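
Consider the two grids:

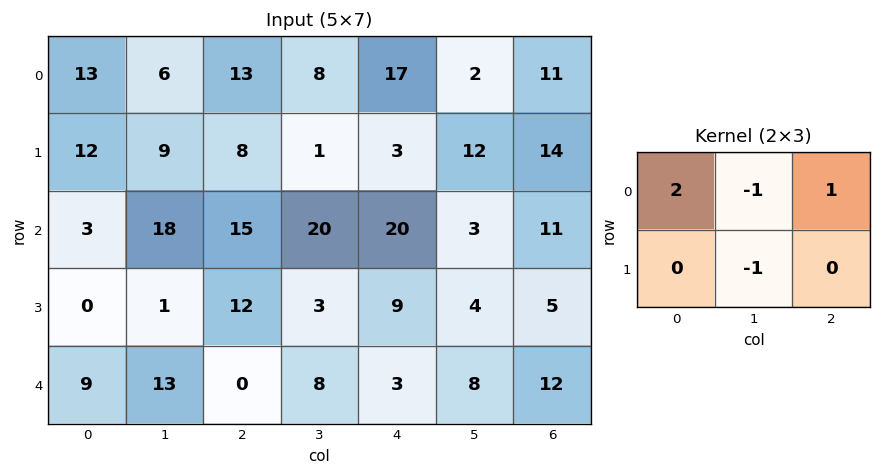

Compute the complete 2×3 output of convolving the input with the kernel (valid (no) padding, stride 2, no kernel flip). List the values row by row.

24 34 31
2 27 44

Output[0,0]: The receptive field on the input at this output position is [13 6 13 / 12 9 8]. Elementwise product with the kernel and sum: 13·2 + 6·-1 + 13·1 + 9·-1.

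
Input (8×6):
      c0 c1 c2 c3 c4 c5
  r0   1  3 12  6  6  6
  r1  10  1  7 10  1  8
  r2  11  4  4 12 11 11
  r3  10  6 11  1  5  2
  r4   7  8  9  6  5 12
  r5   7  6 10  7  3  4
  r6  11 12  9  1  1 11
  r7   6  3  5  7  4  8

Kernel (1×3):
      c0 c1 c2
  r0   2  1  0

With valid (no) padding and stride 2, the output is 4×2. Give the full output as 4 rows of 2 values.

Output[0,0]: The receptive field on the input at this output position is [1 3 12]. Elementwise product with the kernel and sum: 1·2 + 3·1.

5 30
26 20
22 24
34 19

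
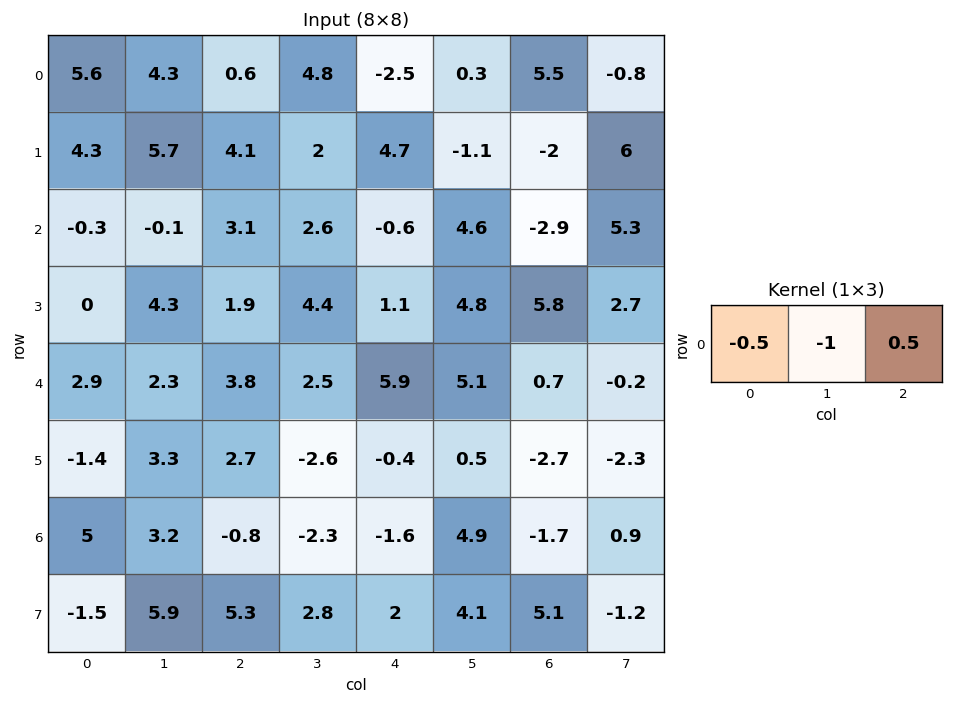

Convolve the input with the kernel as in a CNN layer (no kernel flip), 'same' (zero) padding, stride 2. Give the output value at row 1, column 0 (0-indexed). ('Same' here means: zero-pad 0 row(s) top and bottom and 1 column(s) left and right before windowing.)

The receptive field on the zero-padded input at this output position is [0 -0.3 -0.1]. Elementwise product with the kernel and sum: 0·-0.5 + -0.3·-1 + -0.1·0.5.

0.25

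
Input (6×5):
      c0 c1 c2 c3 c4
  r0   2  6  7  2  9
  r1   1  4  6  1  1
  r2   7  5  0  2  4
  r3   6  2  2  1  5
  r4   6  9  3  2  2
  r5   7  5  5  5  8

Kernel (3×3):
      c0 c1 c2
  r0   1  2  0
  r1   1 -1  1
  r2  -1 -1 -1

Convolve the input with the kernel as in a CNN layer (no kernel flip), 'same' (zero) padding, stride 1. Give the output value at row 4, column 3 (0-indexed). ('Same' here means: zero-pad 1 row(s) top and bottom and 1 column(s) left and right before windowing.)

The receptive field on the zero-padded input at this output position is [2 1 5 / 3 2 2 / 5 5 8]. Elementwise product with the kernel and sum: 2·1 + 1·2 + 3·1 + 2·-1 + 2·1 + 5·-1 + 5·-1 + 8·-1.

-11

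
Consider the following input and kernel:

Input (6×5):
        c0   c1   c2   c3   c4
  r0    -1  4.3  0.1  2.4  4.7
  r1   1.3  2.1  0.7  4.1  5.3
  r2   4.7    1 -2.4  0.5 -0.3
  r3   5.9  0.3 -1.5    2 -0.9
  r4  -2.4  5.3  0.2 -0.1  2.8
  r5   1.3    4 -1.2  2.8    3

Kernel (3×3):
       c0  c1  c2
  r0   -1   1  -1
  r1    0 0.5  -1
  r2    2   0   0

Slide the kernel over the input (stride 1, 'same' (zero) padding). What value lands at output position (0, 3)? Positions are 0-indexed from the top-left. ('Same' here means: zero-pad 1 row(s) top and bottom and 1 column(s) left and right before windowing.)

-2.1

The receptive field on the zero-padded input at this output position is [0 0 0 / 0.1 2.4 4.7 / 0.7 4.1 5.3]. Elementwise product with the kernel and sum: 0·-1 + 0·1 + 0·-1 + 2.4·0.5 + 4.7·-1 + 0.7·2.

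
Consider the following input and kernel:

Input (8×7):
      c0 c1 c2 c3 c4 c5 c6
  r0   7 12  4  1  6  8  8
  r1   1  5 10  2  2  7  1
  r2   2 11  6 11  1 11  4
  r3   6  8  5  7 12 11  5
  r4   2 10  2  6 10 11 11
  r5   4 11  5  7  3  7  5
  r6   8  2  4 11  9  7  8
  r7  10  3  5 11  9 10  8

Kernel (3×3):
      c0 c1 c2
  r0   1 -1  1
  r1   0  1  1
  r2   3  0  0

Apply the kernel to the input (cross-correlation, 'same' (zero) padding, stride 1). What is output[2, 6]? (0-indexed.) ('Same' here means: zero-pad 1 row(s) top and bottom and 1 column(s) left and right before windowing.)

The receptive field on the zero-padded input at this output position is [7 1 0 / 11 4 0 / 11 5 0]. Elementwise product with the kernel and sum: 7·1 + 1·-1 + 0·1 + 4·1 + 0·1 + 11·3.

43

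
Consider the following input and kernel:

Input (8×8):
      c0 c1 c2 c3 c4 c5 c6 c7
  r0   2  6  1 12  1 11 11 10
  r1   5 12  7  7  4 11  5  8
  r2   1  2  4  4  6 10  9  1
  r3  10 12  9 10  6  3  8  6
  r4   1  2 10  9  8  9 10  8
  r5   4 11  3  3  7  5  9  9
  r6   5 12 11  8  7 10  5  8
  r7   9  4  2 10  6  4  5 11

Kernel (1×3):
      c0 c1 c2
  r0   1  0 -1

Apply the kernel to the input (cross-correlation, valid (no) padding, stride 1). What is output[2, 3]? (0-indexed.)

The receptive field on the input at this output position is [4 6 10]. Elementwise product with the kernel and sum: 4·1 + 10·-1.

-6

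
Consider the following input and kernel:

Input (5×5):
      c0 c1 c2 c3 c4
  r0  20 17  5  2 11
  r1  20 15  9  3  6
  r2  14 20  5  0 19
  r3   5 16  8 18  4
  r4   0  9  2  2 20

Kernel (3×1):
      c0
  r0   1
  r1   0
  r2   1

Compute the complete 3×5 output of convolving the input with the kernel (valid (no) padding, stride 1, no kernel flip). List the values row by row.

34 37 10 2 30
25 31 17 21 10
14 29 7 2 39

Output[0,0]: The receptive field on the input at this output position is [20 / 20 / 14]. Elementwise product with the kernel and sum: 20·1 + 14·1.
Output[0,1]: The receptive field on the input at this output position is [17 / 15 / 20]. Elementwise product with the kernel and sum: 17·1 + 20·1.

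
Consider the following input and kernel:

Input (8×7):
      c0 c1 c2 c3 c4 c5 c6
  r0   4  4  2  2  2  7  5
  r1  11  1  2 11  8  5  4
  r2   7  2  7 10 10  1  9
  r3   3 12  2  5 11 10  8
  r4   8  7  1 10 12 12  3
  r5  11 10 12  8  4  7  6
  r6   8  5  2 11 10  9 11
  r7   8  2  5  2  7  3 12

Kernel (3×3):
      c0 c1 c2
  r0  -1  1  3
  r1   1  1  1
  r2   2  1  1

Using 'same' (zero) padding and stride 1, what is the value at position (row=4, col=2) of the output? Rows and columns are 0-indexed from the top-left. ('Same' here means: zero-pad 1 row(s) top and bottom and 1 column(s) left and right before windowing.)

63

The receptive field on the zero-padded input at this output position is [12 2 5 / 7 1 10 / 10 12 8]. Elementwise product with the kernel and sum: 12·-1 + 2·1 + 5·3 + 7·1 + 1·1 + 10·1 + 10·2 + 12·1 + 8·1.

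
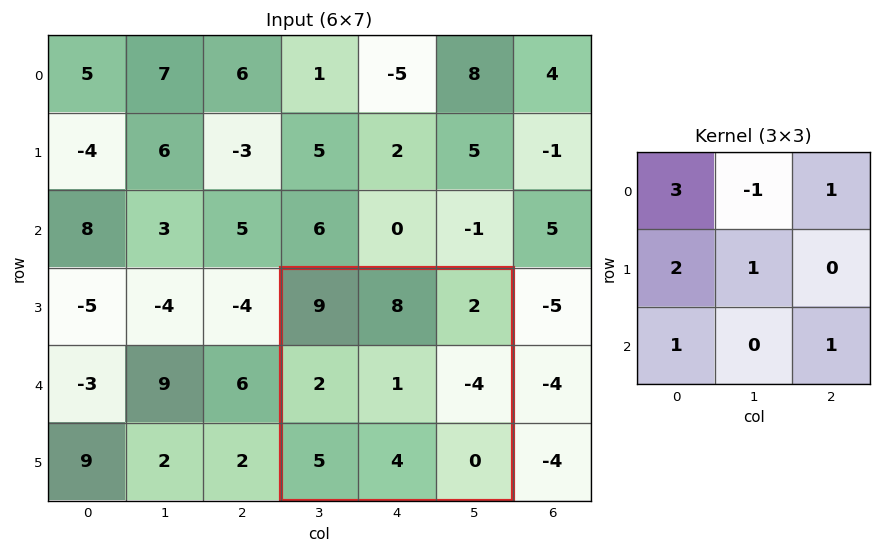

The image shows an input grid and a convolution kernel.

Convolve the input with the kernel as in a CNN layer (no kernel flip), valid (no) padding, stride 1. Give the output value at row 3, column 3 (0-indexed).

31

The receptive field on the input at this output position is [9 8 2 / 2 1 -4 / 5 4 0]. Elementwise product with the kernel and sum: 9·3 + 8·-1 + 2·1 + 2·2 + 1·1 + 5·1 + 0·1.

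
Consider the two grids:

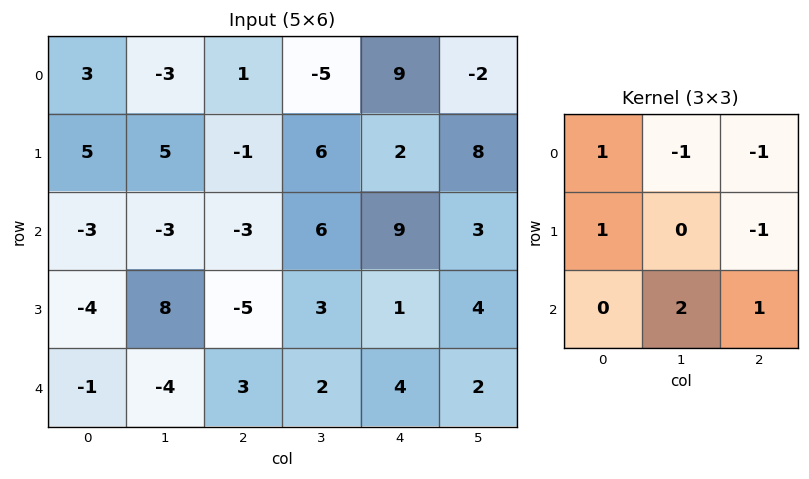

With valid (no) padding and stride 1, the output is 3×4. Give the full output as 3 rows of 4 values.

2 0 15 7
12 -16 -14 5
-1 7 -16 3

Output[0,0]: The receptive field on the input at this output position is [3 -3 1 / 5 5 -1 / -3 -3 -3]. Elementwise product with the kernel and sum: 3·1 + -3·-1 + 1·-1 + 5·1 + -1·-1 + -3·2 + -3·1.
Output[0,1]: The receptive field on the input at this output position is [-3 1 -5 / 5 -1 6 / -3 -3 6]. Elementwise product with the kernel and sum: -3·1 + 1·-1 + -5·-1 + 5·1 + 6·-1 + -3·2 + 6·1.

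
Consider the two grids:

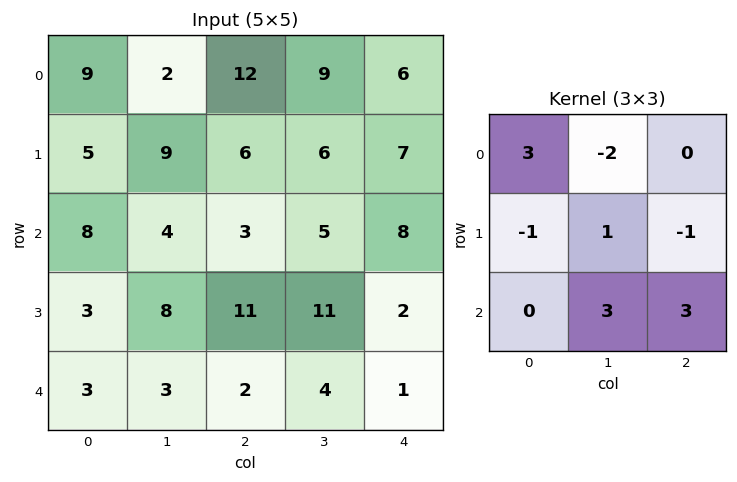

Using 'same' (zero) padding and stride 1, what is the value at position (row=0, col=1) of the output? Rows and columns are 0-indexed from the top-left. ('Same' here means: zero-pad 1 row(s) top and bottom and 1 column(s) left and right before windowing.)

The receptive field on the zero-padded input at this output position is [0 0 0 / 9 2 12 / 5 9 6]. Elementwise product with the kernel and sum: 0·3 + 0·-2 + 9·-1 + 2·1 + 12·-1 + 9·3 + 6·3.

26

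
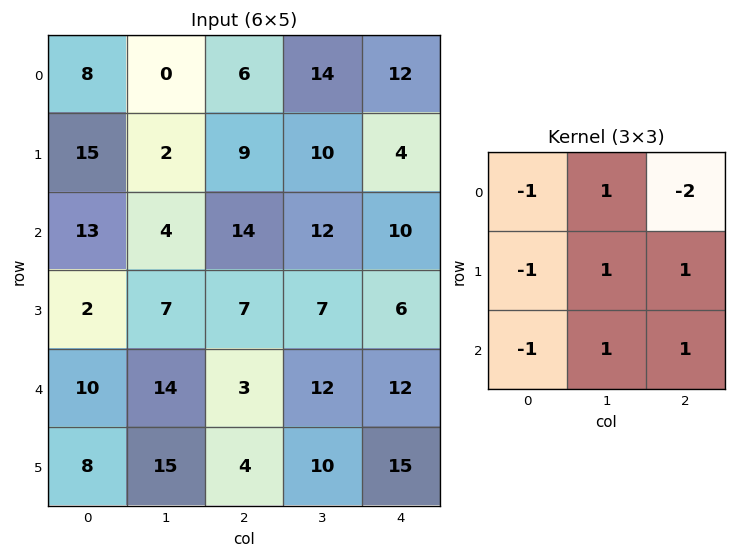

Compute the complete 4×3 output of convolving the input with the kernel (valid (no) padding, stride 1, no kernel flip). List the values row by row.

Output[0,0]: The receptive field on the input at this output position is [8 0 6 / 15 2 9 / 13 4 14]. Elementwise product with the kernel and sum: 8·-1 + 0·1 + 6·-2 + 15·-1 + 2·1 + 9·1 + 13·-1 + 4·1 + 14·1.
Output[0,1]: The receptive field on the input at this output position is [0 6 14 / 2 9 10 / 4 14 12]. Elementwise product with the kernel and sum: 0·-1 + 6·1 + 14·-2 + 2·-1 + 9·1 + 10·1 + 4·-1 + 14·1 + 12·1.

-19 17 -3
-14 16 7
-18 -6 5
9 -14 30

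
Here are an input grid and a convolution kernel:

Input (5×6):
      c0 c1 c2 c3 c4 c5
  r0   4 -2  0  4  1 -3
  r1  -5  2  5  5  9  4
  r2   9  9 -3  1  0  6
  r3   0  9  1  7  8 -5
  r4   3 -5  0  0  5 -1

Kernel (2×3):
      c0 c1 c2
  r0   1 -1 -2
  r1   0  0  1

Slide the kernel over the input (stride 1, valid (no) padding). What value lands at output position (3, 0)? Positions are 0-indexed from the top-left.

-11

The receptive field on the input at this output position is [0 9 1 / 3 -5 0]. Elementwise product with the kernel and sum: 0·1 + 9·-1 + 1·-2 + 0·1.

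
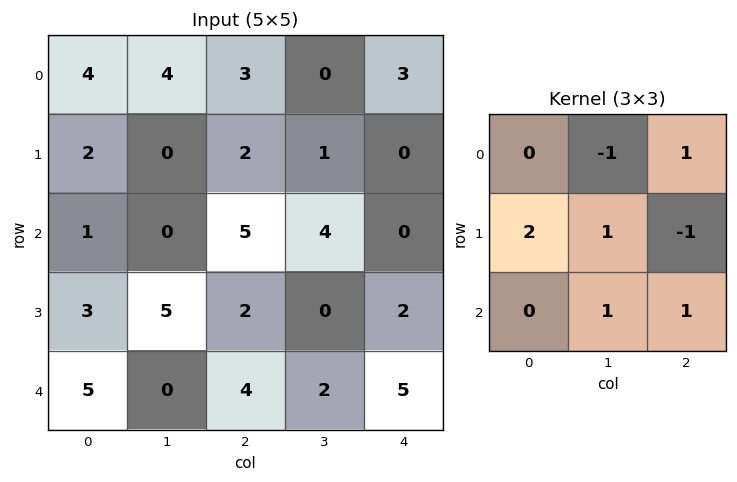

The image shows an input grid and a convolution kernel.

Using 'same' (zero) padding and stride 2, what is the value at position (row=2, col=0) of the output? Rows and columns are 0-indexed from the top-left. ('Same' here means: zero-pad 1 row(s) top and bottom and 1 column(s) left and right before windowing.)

The receptive field on the zero-padded input at this output position is [0 3 5 / 0 5 0 / 0 0 0]. Elementwise product with the kernel and sum: 3·-1 + 5·1 + 0·2 + 5·1 + 0·-1 + 0·1 + 0·1.

7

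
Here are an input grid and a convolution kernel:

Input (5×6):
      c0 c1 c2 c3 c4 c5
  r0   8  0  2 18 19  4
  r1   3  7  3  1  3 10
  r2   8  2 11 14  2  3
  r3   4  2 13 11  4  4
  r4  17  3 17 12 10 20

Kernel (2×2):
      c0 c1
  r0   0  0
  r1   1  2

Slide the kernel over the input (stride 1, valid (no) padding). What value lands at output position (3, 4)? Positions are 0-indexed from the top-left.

50

The receptive field on the input at this output position is [4 4 / 10 20]. Elementwise product with the kernel and sum: 10·1 + 20·2.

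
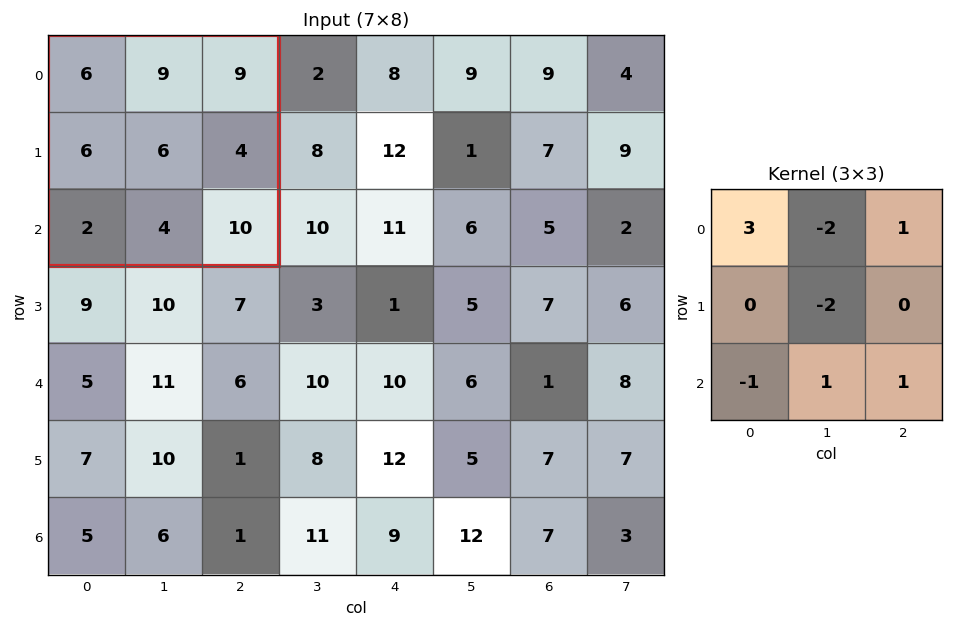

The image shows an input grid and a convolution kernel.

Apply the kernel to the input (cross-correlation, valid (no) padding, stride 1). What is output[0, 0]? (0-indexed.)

The receptive field on the input at this output position is [6 9 9 / 6 6 4 / 2 4 10]. Elementwise product with the kernel and sum: 6·3 + 9·-2 + 9·1 + 6·-2 + 2·-1 + 4·1 + 10·1.

9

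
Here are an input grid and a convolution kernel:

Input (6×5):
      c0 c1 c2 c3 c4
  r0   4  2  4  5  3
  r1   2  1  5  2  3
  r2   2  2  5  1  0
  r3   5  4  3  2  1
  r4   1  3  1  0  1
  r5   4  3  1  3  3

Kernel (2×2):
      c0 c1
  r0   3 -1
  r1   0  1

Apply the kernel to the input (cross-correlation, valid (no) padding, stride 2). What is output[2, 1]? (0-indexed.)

6

The receptive field on the input at this output position is [1 0 / 1 3]. Elementwise product with the kernel and sum: 1·3 + 0·-1 + 3·1.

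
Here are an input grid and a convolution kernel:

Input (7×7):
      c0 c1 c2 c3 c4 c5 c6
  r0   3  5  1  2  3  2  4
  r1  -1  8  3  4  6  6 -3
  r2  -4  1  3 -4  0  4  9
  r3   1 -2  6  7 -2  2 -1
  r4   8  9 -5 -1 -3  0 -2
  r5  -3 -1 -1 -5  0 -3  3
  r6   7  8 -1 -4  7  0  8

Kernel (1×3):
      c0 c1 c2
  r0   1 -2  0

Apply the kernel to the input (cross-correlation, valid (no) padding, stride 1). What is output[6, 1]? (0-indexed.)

The receptive field on the input at this output position is [8 -1 -4]. Elementwise product with the kernel and sum: 8·1 + -1·-2.

10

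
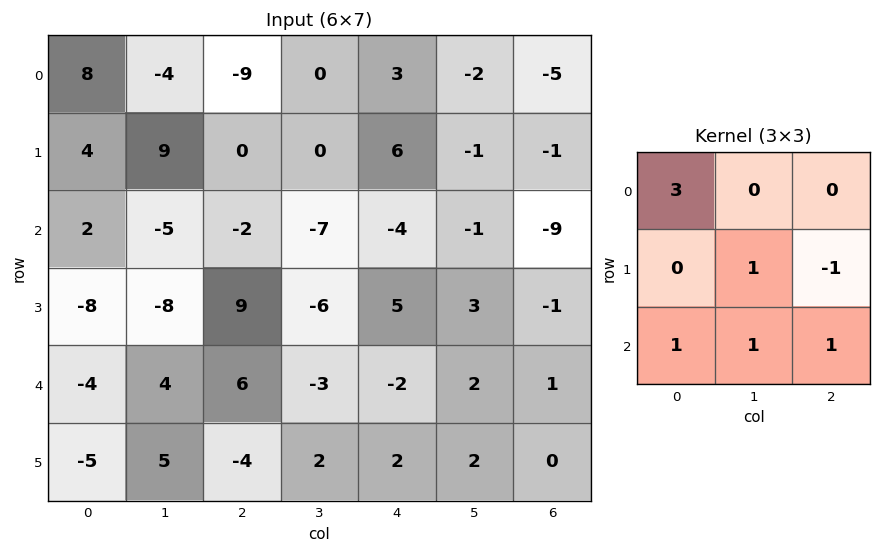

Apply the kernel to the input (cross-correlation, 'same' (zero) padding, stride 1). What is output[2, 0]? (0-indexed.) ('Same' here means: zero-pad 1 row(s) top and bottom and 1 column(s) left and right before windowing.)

The receptive field on the zero-padded input at this output position is [0 4 9 / 0 2 -5 / 0 -8 -8]. Elementwise product with the kernel and sum: 0·3 + 2·1 + -5·-1 + 0·1 + -8·1 + -8·1.

-9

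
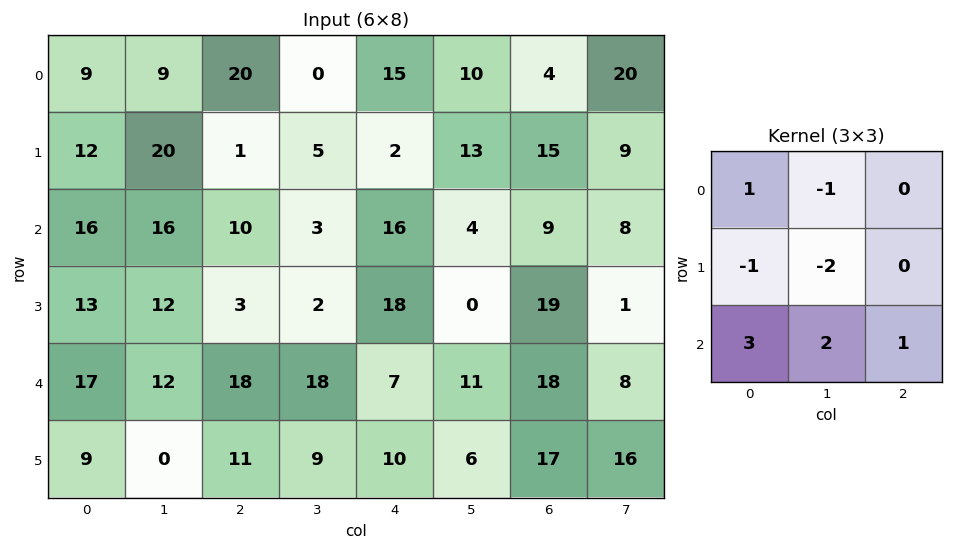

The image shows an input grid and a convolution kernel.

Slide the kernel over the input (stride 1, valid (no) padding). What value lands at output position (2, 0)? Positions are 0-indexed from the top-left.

The receptive field on the input at this output position is [16 16 10 / 13 12 3 / 17 12 18]. Elementwise product with the kernel and sum: 16·1 + 16·-1 + 13·-1 + 12·-2 + 17·3 + 12·2 + 18·1.

56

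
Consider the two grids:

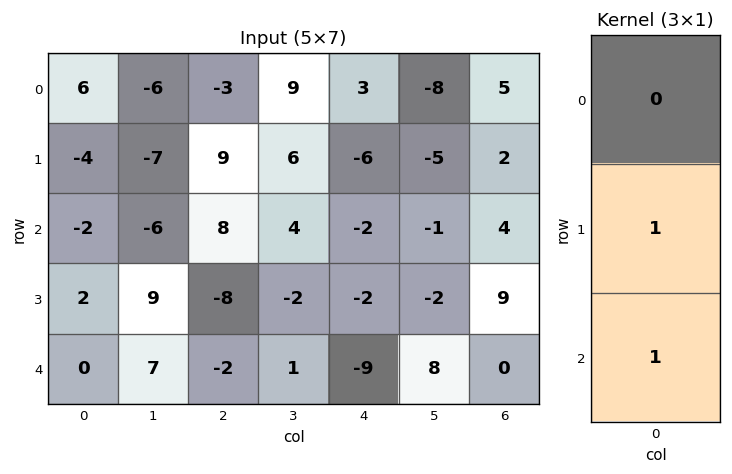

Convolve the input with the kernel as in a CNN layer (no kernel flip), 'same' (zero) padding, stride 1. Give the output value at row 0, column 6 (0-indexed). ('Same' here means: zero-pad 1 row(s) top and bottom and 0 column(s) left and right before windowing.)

The receptive field on the zero-padded input at this output position is [0 / 5 / 2]. Elementwise product with the kernel and sum: 5·1 + 2·1.

7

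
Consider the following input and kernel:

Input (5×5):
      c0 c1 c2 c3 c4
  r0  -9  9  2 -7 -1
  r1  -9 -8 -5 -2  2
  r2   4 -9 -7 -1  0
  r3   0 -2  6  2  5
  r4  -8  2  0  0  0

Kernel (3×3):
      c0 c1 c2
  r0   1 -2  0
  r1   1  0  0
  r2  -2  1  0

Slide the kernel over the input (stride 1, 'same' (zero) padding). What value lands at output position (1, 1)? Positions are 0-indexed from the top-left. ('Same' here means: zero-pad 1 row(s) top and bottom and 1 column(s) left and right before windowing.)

-53

The receptive field on the zero-padded input at this output position is [-9 9 2 / -9 -8 -5 / 4 -9 -7]. Elementwise product with the kernel and sum: -9·1 + 9·-2 + -9·1 + 4·-2 + -9·1.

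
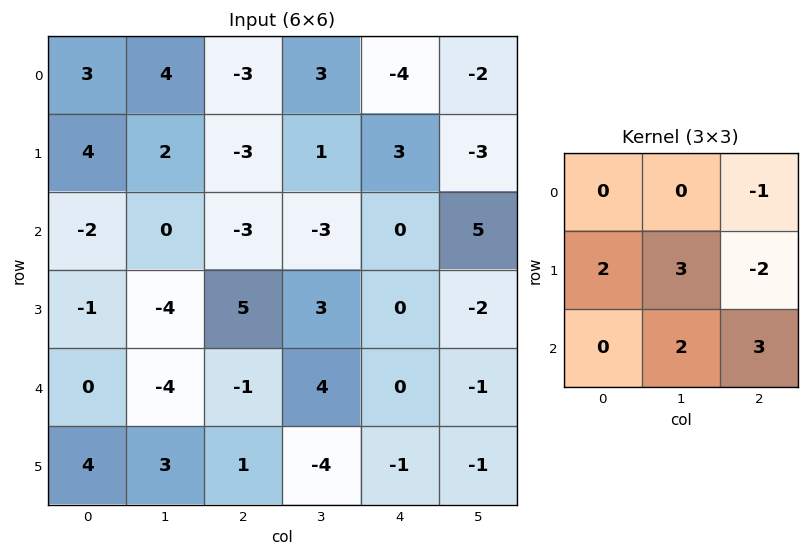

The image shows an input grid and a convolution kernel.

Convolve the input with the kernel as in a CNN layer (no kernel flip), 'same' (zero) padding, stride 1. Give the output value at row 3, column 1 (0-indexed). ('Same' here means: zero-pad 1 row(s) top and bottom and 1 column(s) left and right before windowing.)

-32

The receptive field on the zero-padded input at this output position is [-2 0 -3 / -1 -4 5 / 0 -4 -1]. Elementwise product with the kernel and sum: -3·-1 + -1·2 + -4·3 + 5·-2 + -4·2 + -1·3.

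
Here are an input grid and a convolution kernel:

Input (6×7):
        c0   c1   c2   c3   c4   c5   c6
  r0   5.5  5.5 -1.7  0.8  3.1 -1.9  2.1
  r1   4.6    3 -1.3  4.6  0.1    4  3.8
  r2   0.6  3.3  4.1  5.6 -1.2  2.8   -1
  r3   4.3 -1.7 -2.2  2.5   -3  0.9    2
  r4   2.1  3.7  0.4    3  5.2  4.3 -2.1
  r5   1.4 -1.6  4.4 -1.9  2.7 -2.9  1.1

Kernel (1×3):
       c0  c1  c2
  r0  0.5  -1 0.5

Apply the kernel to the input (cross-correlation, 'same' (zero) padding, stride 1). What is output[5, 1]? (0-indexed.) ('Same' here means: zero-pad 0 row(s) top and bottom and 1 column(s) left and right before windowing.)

The receptive field on the zero-padded input at this output position is [1.4 -1.6 4.4]. Elementwise product with the kernel and sum: 1.4·0.5 + -1.6·-1 + 4.4·0.5.

4.5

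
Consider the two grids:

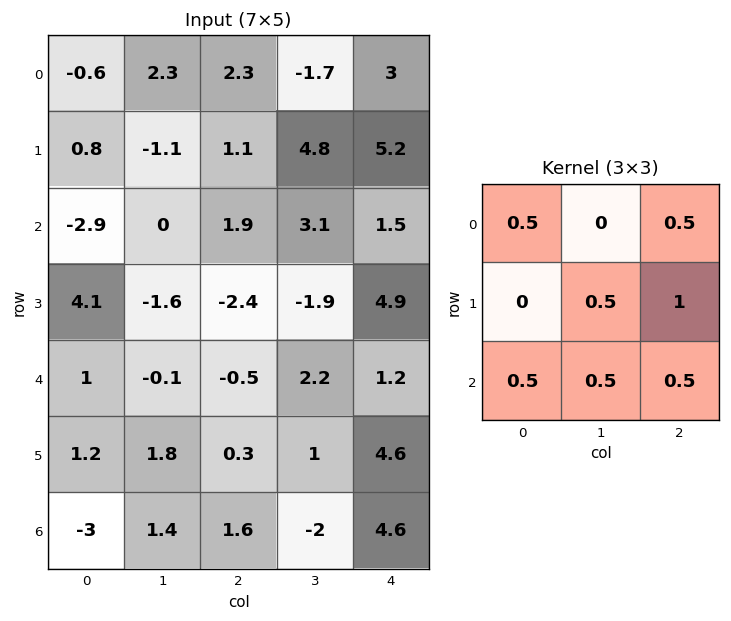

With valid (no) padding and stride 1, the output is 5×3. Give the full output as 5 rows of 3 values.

Output[0,0]: The receptive field on the input at this output position is [-0.6 2.3 2.3 / 0.8 -1.1 1.1 / -2.9 0 1.9]. Elementwise product with the kernel and sum: -0.6·0.5 + 2.3·0.5 + -1.1·0.5 + 1.1·1 + -2.9·0.5 + 0·0.5 + 1.9·0.5.

0.9 8.15 13.5
2.9 2.95 6.5
-3.5 -0.75 7.1
1.95 1.75 6.5
1.45 2.7 7.55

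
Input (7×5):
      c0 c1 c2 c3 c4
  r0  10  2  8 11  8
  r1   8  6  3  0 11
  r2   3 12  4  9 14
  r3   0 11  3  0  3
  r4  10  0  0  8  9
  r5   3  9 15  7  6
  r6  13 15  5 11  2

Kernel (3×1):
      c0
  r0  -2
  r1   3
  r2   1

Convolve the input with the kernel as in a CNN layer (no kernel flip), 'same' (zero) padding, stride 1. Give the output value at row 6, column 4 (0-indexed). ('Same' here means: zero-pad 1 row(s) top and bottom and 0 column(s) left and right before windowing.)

The receptive field on the zero-padded input at this output position is [6 / 2 / 0]. Elementwise product with the kernel and sum: 6·-2 + 2·3 + 0·1.

-6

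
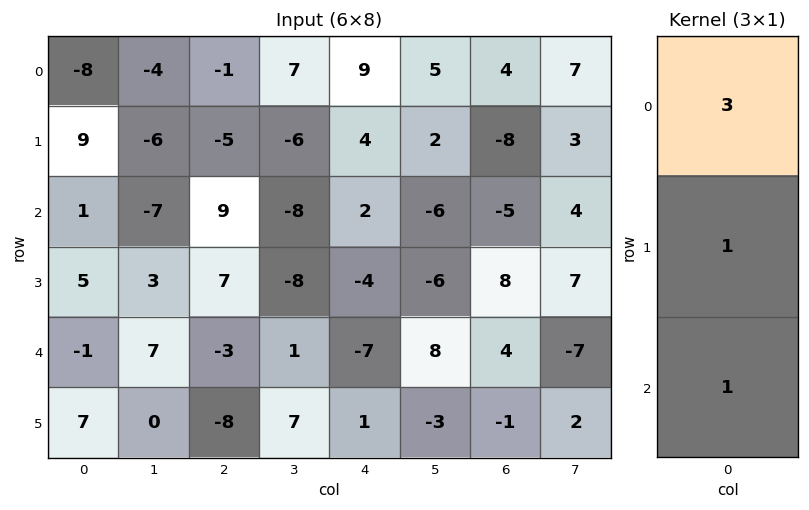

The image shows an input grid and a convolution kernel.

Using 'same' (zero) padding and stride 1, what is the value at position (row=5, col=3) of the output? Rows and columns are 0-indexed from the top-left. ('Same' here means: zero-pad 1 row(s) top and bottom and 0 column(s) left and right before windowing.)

The receptive field on the zero-padded input at this output position is [1 / 7 / 0]. Elementwise product with the kernel and sum: 1·3 + 7·1 + 0·1.

10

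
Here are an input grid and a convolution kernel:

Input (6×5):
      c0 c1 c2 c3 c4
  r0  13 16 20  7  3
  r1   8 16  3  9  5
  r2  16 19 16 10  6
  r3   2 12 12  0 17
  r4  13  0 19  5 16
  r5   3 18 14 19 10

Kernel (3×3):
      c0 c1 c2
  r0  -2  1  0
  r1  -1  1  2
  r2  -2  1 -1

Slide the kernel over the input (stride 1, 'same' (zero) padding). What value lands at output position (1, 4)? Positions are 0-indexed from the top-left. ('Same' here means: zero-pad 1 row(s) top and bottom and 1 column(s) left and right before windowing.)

The receptive field on the zero-padded input at this output position is [7 3 0 / 9 5 0 / 10 6 0]. Elementwise product with the kernel and sum: 7·-2 + 3·1 + 9·-1 + 5·1 + 0·2 + 10·-2 + 6·1 + 0·-1.

-29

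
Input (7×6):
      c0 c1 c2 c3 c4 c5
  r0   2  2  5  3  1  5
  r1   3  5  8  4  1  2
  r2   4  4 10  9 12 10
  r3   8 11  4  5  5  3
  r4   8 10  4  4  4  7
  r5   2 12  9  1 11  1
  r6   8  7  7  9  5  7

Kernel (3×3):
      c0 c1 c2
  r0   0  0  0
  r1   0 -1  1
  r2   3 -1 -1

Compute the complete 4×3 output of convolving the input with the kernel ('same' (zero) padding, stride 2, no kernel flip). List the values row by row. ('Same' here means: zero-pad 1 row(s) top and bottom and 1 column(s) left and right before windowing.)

-8 1 13
-19 23 5
-12 26 -6
-1 2 2

Output[0,0]: The receptive field on the zero-padded input at this output position is [0 0 0 / 0 2 2 / 0 3 5]. Elementwise product with the kernel and sum: 2·-1 + 2·1 + 0·3 + 3·-1 + 5·-1.
Output[0,1]: The receptive field on the zero-padded input at this output position is [0 0 0 / 2 5 3 / 5 8 4]. Elementwise product with the kernel and sum: 5·-1 + 3·1 + 5·3 + 8·-1 + 4·-1.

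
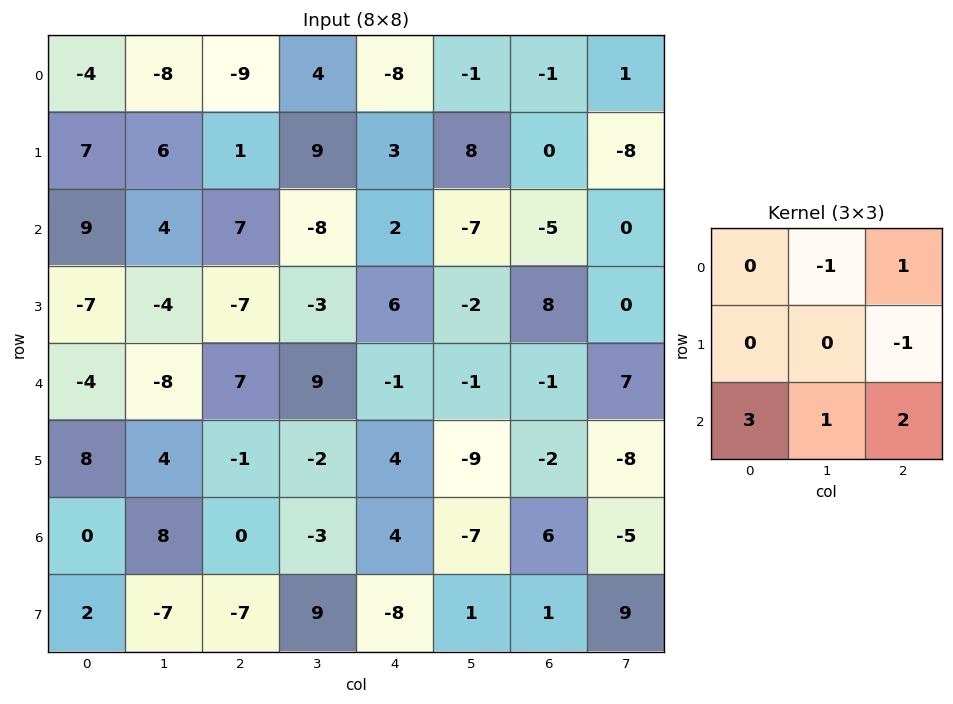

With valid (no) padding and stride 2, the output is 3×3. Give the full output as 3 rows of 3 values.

43 2 -11
4 32 -12
24 -9 19

Output[0,0]: The receptive field on the input at this output position is [-4 -8 -9 / 7 6 1 / 9 4 7]. Elementwise product with the kernel and sum: -8·-1 + -9·1 + 1·-1 + 9·3 + 4·1 + 7·2.
Output[0,1]: The receptive field on the input at this output position is [-9 4 -8 / 1 9 3 / 7 -8 2]. Elementwise product with the kernel and sum: 4·-1 + -8·1 + 3·-1 + 7·3 + -8·1 + 2·2.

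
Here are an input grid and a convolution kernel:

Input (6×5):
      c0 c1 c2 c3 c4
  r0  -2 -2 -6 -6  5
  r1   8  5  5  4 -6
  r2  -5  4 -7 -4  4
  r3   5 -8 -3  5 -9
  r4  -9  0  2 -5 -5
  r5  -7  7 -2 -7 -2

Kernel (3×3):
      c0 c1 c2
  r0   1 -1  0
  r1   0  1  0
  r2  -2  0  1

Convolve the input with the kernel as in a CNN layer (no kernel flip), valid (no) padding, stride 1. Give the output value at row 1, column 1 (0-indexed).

14

The receptive field on the input at this output position is [5 5 4 / 4 -7 -4 / -8 -3 5]. Elementwise product with the kernel and sum: 5·1 + 5·-1 + -7·1 + -8·-2 + 5·1.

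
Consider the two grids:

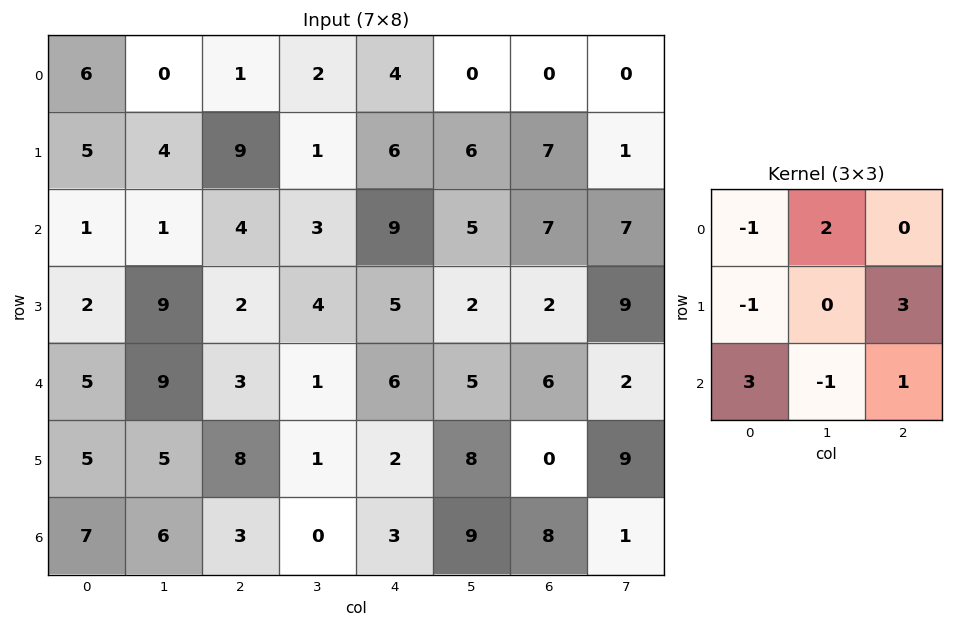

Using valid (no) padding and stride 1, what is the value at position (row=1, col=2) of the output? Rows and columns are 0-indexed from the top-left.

The receptive field on the input at this output position is [9 1 6 / 4 3 9 / 2 4 5]. Elementwise product with the kernel and sum: 9·-1 + 1·2 + 4·-1 + 9·3 + 2·3 + 4·-1 + 5·1.

23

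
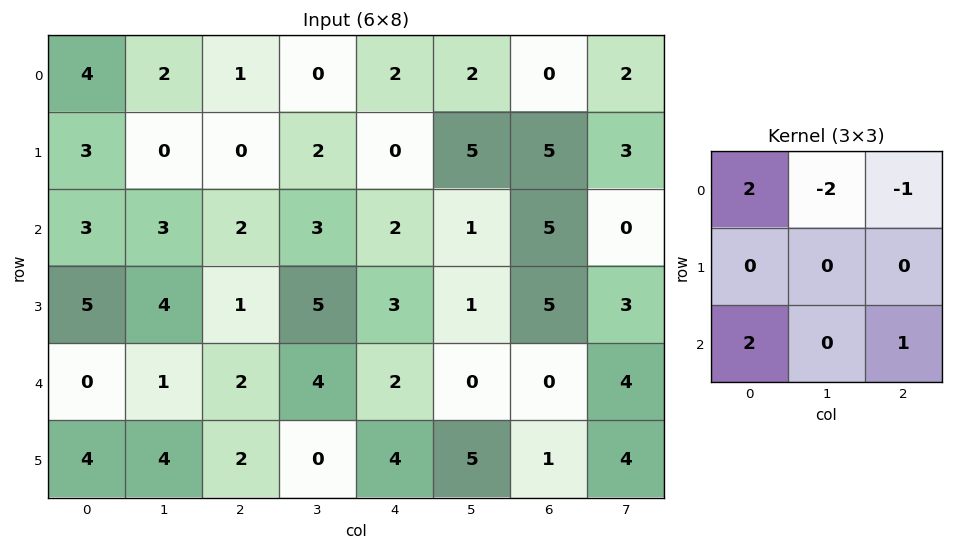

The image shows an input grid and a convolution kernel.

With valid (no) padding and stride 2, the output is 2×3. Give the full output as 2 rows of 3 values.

11 6 9
0 2 1

Output[0,0]: The receptive field on the input at this output position is [4 2 1 / 3 0 0 / 3 3 2]. Elementwise product with the kernel and sum: 4·2 + 2·-2 + 1·-1 + 3·2 + 2·1.
Output[0,1]: The receptive field on the input at this output position is [1 0 2 / 0 2 0 / 2 3 2]. Elementwise product with the kernel and sum: 1·2 + 0·-2 + 2·-1 + 2·2 + 2·1.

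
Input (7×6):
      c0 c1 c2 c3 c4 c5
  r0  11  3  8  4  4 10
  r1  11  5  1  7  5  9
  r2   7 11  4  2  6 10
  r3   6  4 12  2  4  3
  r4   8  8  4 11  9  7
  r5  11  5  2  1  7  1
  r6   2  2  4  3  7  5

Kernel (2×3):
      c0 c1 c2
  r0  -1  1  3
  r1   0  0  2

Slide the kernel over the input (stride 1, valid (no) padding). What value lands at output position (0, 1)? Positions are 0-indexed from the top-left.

The receptive field on the input at this output position is [3 8 4 / 5 1 7]. Elementwise product with the kernel and sum: 3·-1 + 8·1 + 4·3 + 7·2.

31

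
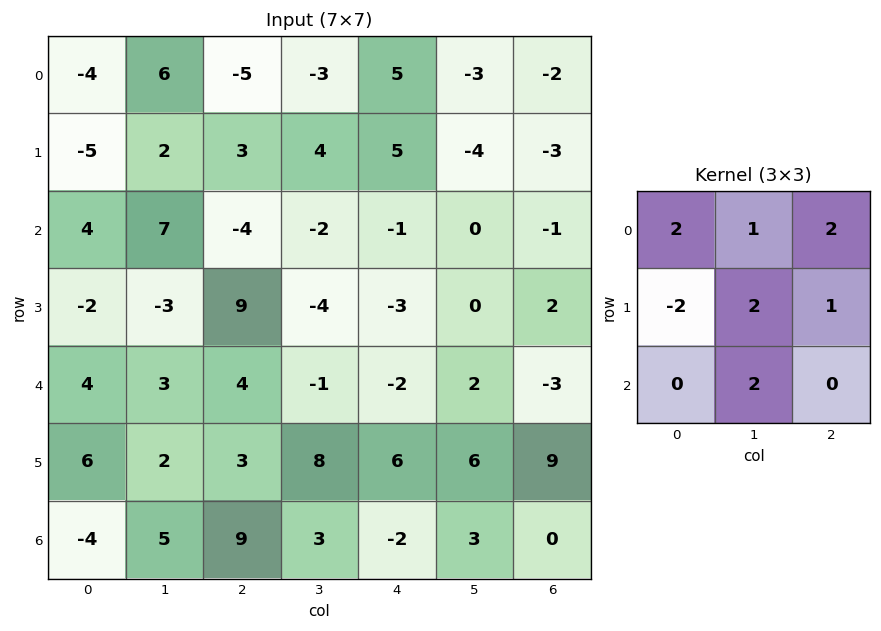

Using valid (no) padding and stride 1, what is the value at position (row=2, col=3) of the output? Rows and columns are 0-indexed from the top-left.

The receptive field on the input at this output position is [-2 -1 0 / -4 -3 0 / -1 -2 2]. Elementwise product with the kernel and sum: -2·2 + -1·1 + 0·2 + -4·-2 + -3·2 + 0·1 + -2·2.

-7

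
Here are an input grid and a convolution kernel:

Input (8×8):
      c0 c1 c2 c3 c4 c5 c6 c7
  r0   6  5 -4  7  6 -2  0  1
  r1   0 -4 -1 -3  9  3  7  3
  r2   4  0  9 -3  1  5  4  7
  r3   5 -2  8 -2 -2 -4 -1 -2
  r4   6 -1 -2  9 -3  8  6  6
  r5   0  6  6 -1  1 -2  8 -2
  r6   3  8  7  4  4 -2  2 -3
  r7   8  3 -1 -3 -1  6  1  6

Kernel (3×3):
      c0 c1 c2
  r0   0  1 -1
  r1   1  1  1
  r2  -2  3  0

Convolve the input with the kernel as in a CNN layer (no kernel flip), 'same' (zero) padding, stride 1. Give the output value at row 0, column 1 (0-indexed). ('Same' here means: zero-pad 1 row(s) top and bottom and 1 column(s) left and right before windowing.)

The receptive field on the zero-padded input at this output position is [0 0 0 / 6 5 -4 / 0 -4 -1]. Elementwise product with the kernel and sum: 0·1 + 0·-1 + 6·1 + 5·1 + -4·1 + 0·-2 + -4·3.

-5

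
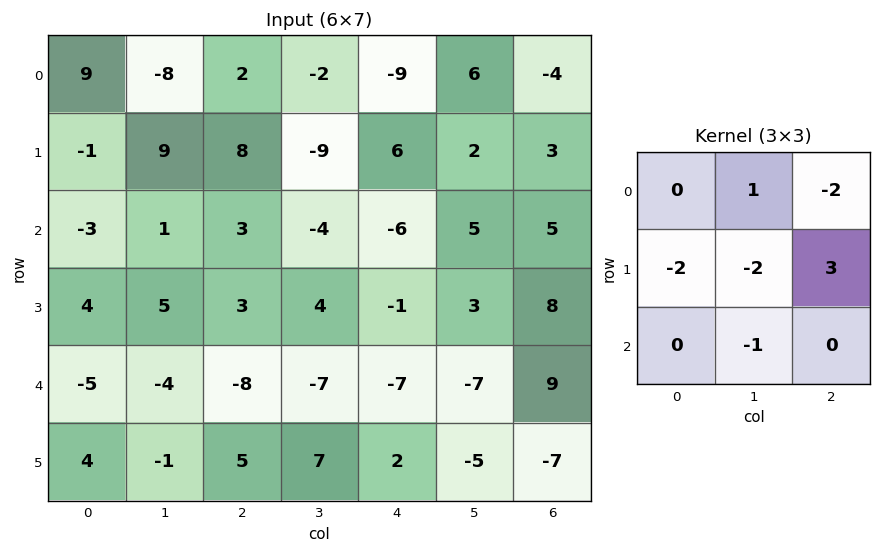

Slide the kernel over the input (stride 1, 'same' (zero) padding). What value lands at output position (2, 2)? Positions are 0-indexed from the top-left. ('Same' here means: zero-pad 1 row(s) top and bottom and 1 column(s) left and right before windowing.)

3

The receptive field on the zero-padded input at this output position is [9 8 -9 / 1 3 -4 / 5 3 4]. Elementwise product with the kernel and sum: 8·1 + -9·-2 + 1·-2 + 3·-2 + -4·3 + 3·-1.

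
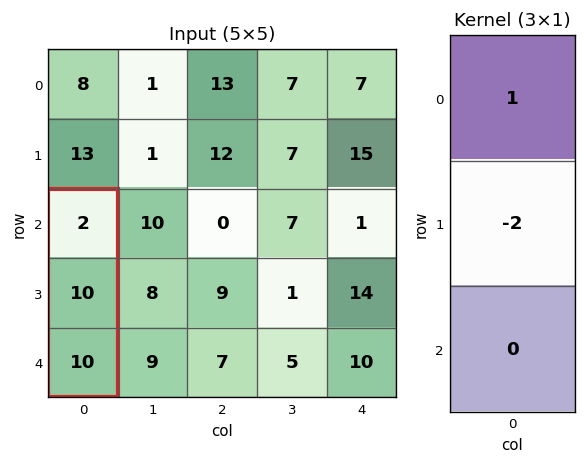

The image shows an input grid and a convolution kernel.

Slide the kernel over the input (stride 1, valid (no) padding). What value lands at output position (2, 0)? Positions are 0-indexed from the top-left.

-18

The receptive field on the input at this output position is [2 / 10 / 10]. Elementwise product with the kernel and sum: 2·1 + 10·-2.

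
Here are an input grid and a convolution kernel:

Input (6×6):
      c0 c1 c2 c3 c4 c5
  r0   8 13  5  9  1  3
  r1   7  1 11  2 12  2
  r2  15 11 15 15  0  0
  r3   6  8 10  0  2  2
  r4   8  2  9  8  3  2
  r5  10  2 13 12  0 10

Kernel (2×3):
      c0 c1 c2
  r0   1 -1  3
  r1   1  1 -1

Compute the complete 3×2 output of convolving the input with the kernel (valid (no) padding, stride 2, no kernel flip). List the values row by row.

7 0
53 8
32 35

Output[0,0]: The receptive field on the input at this output position is [8 13 5 / 7 1 11]. Elementwise product with the kernel and sum: 8·1 + 13·-1 + 5·3 + 7·1 + 1·1 + 11·-1.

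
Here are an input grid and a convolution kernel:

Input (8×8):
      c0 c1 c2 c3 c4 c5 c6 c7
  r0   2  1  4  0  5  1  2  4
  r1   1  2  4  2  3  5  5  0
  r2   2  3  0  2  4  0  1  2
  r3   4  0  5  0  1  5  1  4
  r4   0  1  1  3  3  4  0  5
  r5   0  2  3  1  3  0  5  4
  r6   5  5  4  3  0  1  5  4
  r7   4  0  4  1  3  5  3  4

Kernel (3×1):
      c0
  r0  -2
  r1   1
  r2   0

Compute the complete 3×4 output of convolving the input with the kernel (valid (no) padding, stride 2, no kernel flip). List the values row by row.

-3 -4 -7 1
0 5 -7 -1
0 1 -3 5

Output[0,0]: The receptive field on the input at this output position is [2 / 1 / 2]. Elementwise product with the kernel and sum: 2·-2 + 1·1.
Output[0,1]: The receptive field on the input at this output position is [4 / 4 / 0]. Elementwise product with the kernel and sum: 4·-2 + 4·1.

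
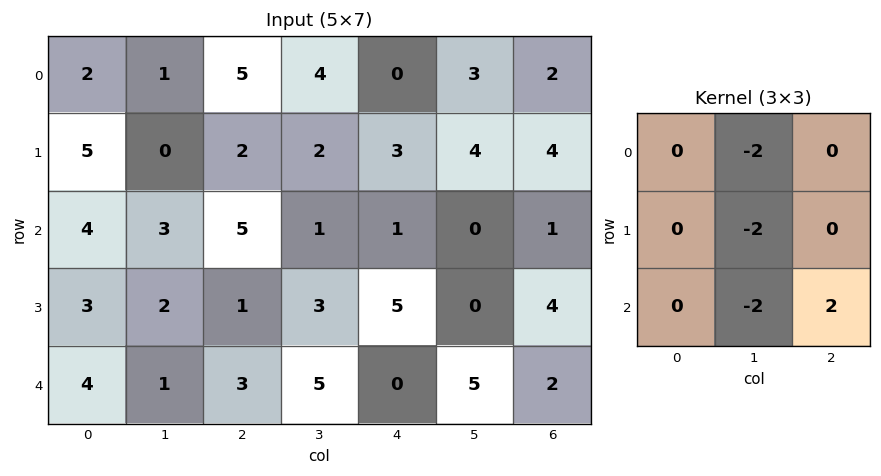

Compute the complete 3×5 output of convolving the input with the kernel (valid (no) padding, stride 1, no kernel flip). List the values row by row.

2 -22 -12 -8 -12
-8 -10 -2 -18 0
-6 -8 -18 -2 -6

Output[0,0]: The receptive field on the input at this output position is [2 1 5 / 5 0 2 / 4 3 5]. Elementwise product with the kernel and sum: 1·-2 + 0·-2 + 3·-2 + 5·2.
Output[0,1]: The receptive field on the input at this output position is [1 5 4 / 0 2 2 / 3 5 1]. Elementwise product with the kernel and sum: 5·-2 + 2·-2 + 5·-2 + 1·2.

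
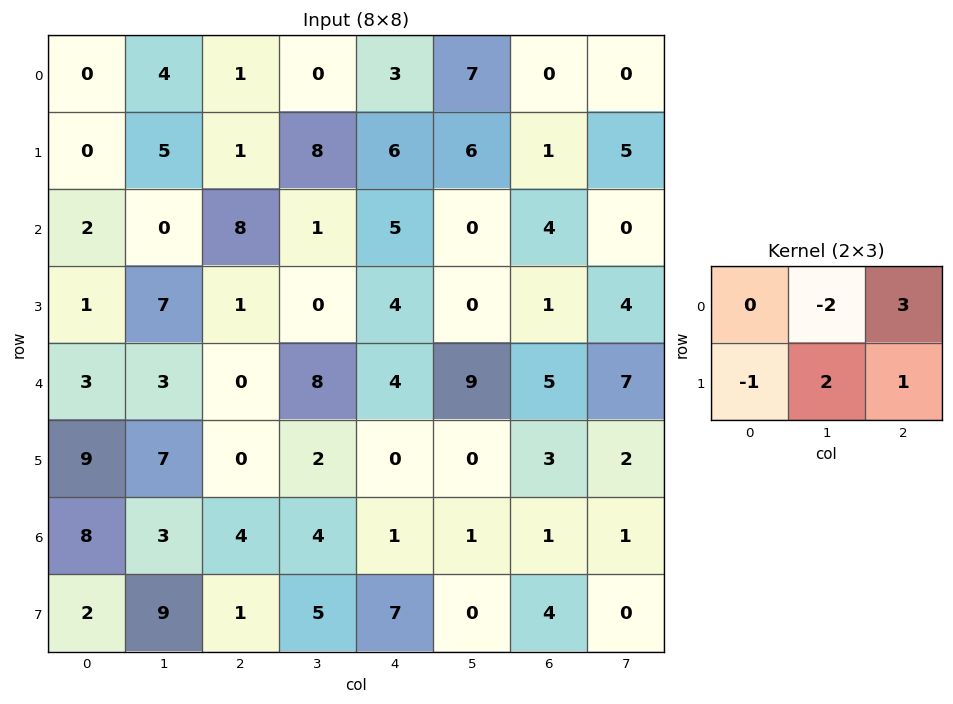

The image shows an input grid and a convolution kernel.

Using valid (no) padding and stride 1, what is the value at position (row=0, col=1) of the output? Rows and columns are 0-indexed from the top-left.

The receptive field on the input at this output position is [4 1 0 / 5 1 8]. Elementwise product with the kernel and sum: 1·-2 + 0·3 + 5·-1 + 1·2 + 8·1.

3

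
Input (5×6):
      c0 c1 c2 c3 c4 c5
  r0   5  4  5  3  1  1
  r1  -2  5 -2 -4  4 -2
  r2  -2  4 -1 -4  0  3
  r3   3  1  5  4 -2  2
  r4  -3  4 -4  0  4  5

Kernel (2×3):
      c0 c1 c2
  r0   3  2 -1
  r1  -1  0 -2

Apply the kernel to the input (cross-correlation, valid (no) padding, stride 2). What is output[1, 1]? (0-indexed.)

The receptive field on the input at this output position is [-1 -4 0 / 5 4 -2]. Elementwise product with the kernel and sum: -1·3 + -4·2 + 0·-1 + 5·-1 + -2·-2.

-12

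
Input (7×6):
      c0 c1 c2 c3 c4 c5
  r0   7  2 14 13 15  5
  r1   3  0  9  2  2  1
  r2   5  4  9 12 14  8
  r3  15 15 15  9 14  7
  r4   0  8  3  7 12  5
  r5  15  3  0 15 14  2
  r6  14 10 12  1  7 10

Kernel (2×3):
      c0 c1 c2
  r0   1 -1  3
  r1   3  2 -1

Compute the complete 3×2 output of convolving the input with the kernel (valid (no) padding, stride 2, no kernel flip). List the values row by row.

Output[0,0]: The receptive field on the input at this output position is [7 2 14 / 3 0 9]. Elementwise product with the kernel and sum: 7·1 + 2·-1 + 14·3 + 3·3 + 0·2 + 9·-1.

47 75
88 88
52 48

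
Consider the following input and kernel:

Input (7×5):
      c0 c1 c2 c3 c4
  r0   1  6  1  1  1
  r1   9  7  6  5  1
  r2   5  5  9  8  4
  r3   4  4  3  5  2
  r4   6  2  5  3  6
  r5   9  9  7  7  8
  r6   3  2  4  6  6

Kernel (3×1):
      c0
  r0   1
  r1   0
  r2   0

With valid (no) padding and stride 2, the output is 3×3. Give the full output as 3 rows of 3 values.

1 1 1
5 9 4
6 5 6

Output[0,0]: The receptive field on the input at this output position is [1 / 9 / 5]. Elementwise product with the kernel and sum: 1·1.
Output[0,1]: The receptive field on the input at this output position is [1 / 6 / 9]. Elementwise product with the kernel and sum: 1·1.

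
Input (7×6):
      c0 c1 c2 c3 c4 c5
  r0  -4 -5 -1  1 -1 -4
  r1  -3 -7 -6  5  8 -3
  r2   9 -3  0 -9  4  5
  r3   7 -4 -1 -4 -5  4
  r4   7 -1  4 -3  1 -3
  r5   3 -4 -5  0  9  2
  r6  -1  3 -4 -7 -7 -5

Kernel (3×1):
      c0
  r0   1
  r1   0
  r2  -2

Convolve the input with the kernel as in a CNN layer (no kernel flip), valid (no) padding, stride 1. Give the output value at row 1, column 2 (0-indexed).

-4

The receptive field on the input at this output position is [-6 / 0 / -1]. Elementwise product with the kernel and sum: -6·1 + -1·-2.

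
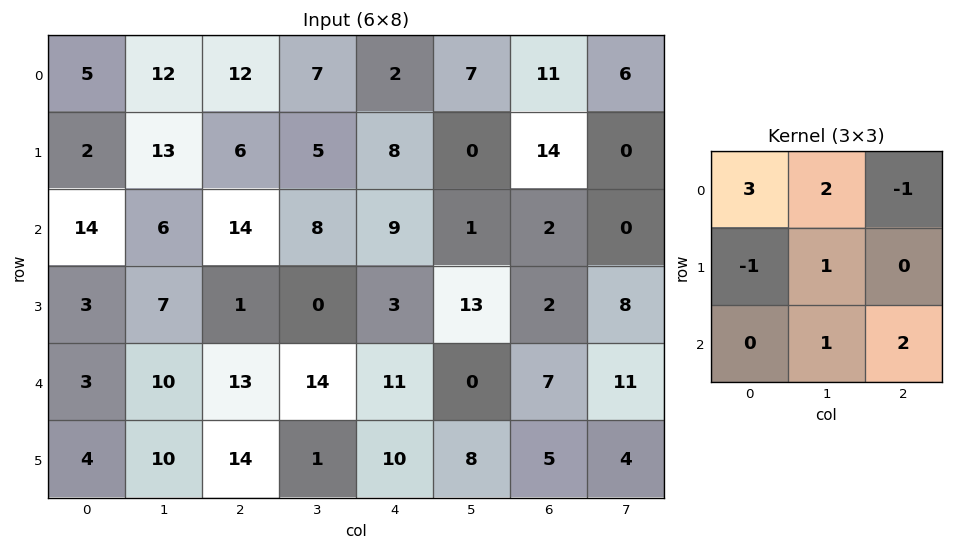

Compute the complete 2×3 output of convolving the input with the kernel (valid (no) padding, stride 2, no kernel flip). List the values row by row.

72 73 6
80 84 51

Output[0,0]: The receptive field on the input at this output position is [5 12 12 / 2 13 6 / 14 6 14]. Elementwise product with the kernel and sum: 5·3 + 12·2 + 12·-1 + 2·-1 + 13·1 + 6·1 + 14·2.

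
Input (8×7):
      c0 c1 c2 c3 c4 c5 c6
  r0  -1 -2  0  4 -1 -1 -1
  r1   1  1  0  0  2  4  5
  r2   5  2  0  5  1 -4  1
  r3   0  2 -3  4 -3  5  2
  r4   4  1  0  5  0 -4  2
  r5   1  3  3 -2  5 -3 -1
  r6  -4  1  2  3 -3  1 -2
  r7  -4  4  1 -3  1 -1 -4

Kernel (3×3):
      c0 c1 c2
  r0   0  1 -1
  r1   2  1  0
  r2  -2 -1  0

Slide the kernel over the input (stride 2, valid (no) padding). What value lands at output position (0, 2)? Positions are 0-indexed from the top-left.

10

The receptive field on the input at this output position is [-1 -1 -1 / 2 4 5 / 1 -4 1]. Elementwise product with the kernel and sum: -1·1 + -1·-1 + 2·2 + 4·1 + 1·-2 + -4·-1.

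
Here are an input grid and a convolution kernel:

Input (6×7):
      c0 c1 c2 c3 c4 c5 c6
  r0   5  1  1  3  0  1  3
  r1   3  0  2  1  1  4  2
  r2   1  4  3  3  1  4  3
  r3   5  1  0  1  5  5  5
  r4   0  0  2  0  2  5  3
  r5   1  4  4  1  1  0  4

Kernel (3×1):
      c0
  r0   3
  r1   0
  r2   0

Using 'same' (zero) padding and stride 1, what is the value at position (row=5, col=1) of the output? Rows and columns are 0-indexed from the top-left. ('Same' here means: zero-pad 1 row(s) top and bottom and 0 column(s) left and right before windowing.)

The receptive field on the zero-padded input at this output position is [0 / 4 / 0]. Elementwise product with the kernel and sum: 0·3.

0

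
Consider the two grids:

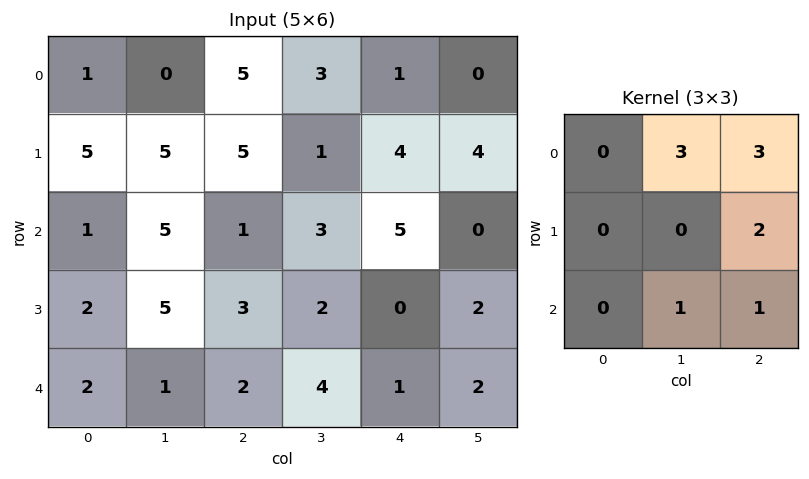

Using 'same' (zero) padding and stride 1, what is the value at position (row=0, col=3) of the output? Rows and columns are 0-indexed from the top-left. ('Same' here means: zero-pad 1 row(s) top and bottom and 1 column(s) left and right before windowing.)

7

The receptive field on the zero-padded input at this output position is [0 0 0 / 5 3 1 / 5 1 4]. Elementwise product with the kernel and sum: 0·3 + 0·3 + 1·2 + 1·1 + 4·1.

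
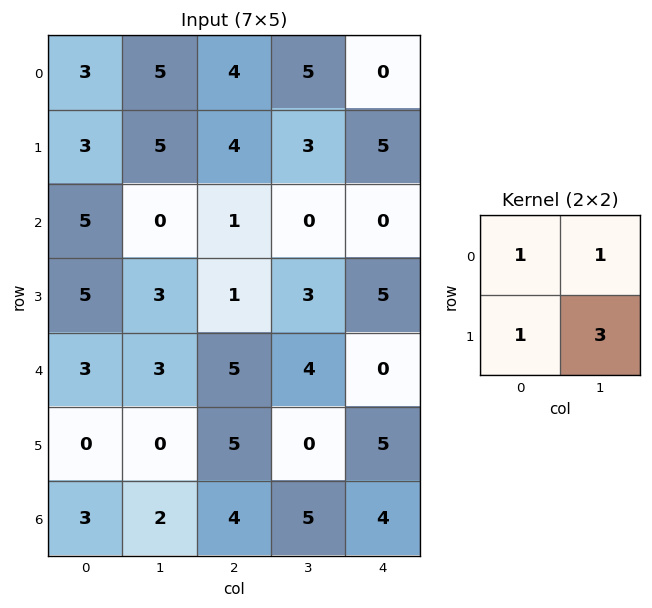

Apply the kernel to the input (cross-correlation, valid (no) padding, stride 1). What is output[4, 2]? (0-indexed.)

14

The receptive field on the input at this output position is [5 4 / 5 0]. Elementwise product with the kernel and sum: 5·1 + 4·1 + 5·1 + 0·3.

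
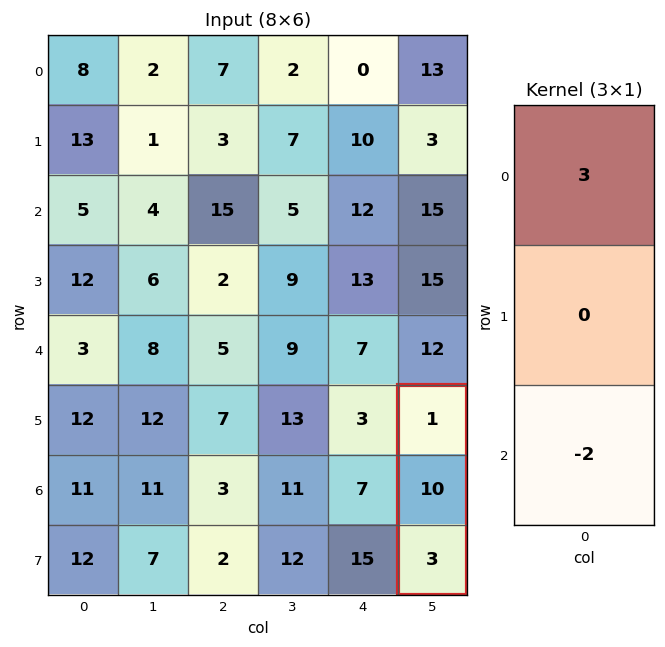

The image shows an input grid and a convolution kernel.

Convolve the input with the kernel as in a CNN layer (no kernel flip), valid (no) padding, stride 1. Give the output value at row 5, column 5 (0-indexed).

The receptive field on the input at this output position is [1 / 10 / 3]. Elementwise product with the kernel and sum: 1·3 + 3·-2.

-3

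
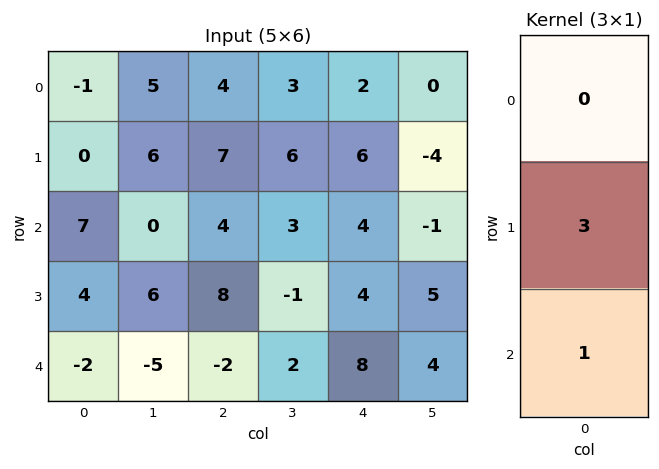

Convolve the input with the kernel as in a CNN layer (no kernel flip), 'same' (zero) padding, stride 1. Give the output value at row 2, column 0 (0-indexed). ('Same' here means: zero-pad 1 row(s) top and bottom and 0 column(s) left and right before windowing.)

25

The receptive field on the zero-padded input at this output position is [0 / 7 / 4]. Elementwise product with the kernel and sum: 7·3 + 4·1.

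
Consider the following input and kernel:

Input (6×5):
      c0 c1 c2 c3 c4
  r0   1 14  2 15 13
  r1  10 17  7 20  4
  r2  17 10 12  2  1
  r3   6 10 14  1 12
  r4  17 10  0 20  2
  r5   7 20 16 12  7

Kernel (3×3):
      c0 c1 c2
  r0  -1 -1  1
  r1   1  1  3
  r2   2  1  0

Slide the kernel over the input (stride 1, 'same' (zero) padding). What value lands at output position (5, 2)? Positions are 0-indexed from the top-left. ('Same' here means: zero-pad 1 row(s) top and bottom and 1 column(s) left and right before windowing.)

The receptive field on the zero-padded input at this output position is [10 0 20 / 20 16 12 / 0 0 0]. Elementwise product with the kernel and sum: 10·-1 + 0·-1 + 20·1 + 20·1 + 16·1 + 12·3 + 0·2 + 0·1.

82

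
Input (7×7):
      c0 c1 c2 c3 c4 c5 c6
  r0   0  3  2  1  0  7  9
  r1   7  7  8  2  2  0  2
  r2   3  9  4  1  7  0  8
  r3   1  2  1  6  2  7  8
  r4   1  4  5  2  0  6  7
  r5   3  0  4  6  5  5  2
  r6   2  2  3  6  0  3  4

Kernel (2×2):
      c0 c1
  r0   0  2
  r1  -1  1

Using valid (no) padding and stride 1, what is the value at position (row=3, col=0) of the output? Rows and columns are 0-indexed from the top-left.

The receptive field on the input at this output position is [1 2 / 1 4]. Elementwise product with the kernel and sum: 2·2 + 1·-1 + 4·1.

7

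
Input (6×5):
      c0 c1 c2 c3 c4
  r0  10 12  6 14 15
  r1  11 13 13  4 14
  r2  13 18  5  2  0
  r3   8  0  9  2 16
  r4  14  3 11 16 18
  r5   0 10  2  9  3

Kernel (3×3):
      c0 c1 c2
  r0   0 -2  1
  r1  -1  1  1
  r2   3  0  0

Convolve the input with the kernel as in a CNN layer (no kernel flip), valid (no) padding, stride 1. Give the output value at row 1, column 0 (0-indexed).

The receptive field on the input at this output position is [11 13 13 / 13 18 5 / 8 0 9]. Elementwise product with the kernel and sum: 13·-2 + 13·1 + 13·-1 + 18·1 + 5·1 + 8·3.

21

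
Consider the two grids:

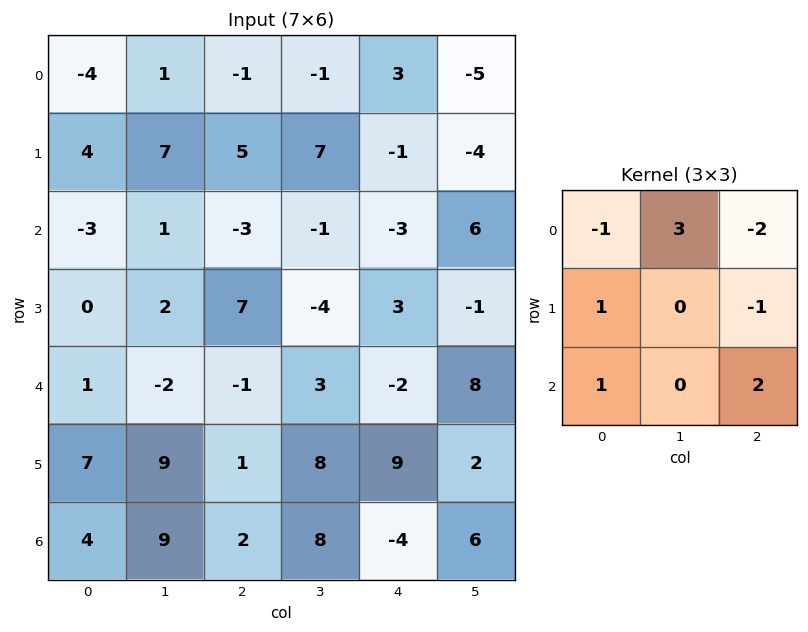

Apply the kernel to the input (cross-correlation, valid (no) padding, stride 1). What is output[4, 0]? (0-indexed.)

The receptive field on the input at this output position is [1 -2 -1 / 7 9 1 / 4 9 2]. Elementwise product with the kernel and sum: 1·-1 + -2·3 + -1·-2 + 7·1 + 1·-1 + 4·1 + 2·2.

9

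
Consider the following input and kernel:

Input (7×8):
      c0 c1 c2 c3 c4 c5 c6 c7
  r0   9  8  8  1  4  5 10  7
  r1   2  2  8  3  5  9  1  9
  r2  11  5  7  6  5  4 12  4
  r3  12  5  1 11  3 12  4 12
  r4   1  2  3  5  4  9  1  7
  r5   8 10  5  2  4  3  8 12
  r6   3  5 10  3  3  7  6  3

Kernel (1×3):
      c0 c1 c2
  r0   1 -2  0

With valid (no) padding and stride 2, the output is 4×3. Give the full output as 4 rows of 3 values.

-7 6 -6
1 -5 -3
-3 -7 -14
-7 4 -11

Output[0,0]: The receptive field on the input at this output position is [9 8 8]. Elementwise product with the kernel and sum: 9·1 + 8·-2.
Output[0,1]: The receptive field on the input at this output position is [8 1 4]. Elementwise product with the kernel and sum: 8·1 + 1·-2.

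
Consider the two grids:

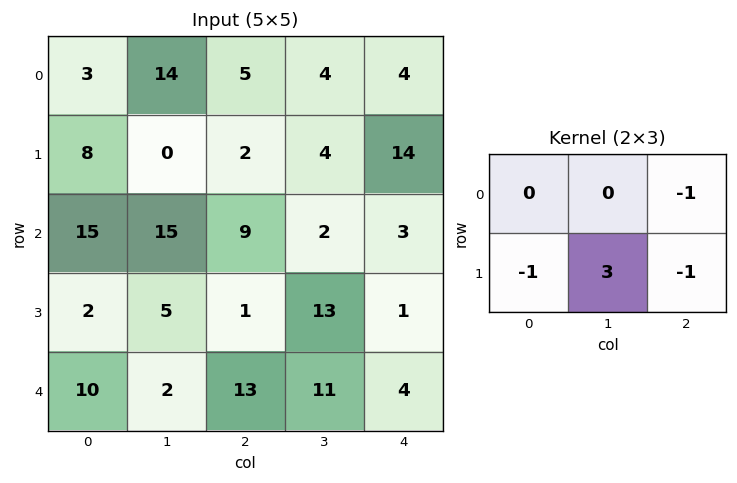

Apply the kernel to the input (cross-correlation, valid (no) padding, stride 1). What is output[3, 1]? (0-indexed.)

13

The receptive field on the input at this output position is [5 1 13 / 2 13 11]. Elementwise product with the kernel and sum: 13·-1 + 2·-1 + 13·3 + 11·-1.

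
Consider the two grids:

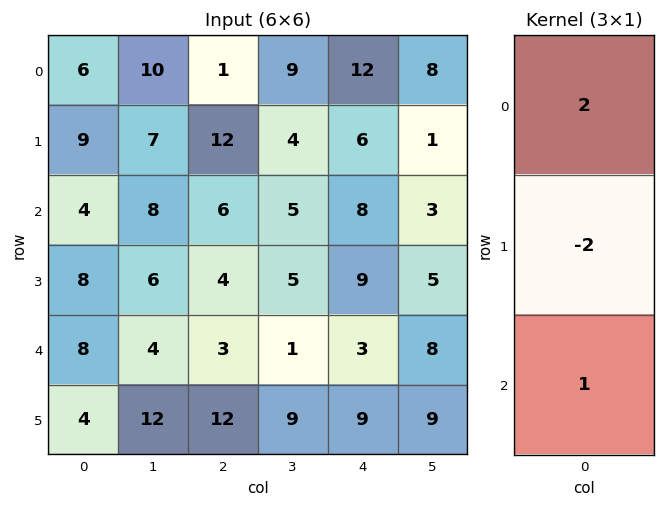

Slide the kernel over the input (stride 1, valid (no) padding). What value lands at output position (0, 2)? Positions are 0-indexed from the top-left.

The receptive field on the input at this output position is [1 / 12 / 6]. Elementwise product with the kernel and sum: 1·2 + 12·-2 + 6·1.

-16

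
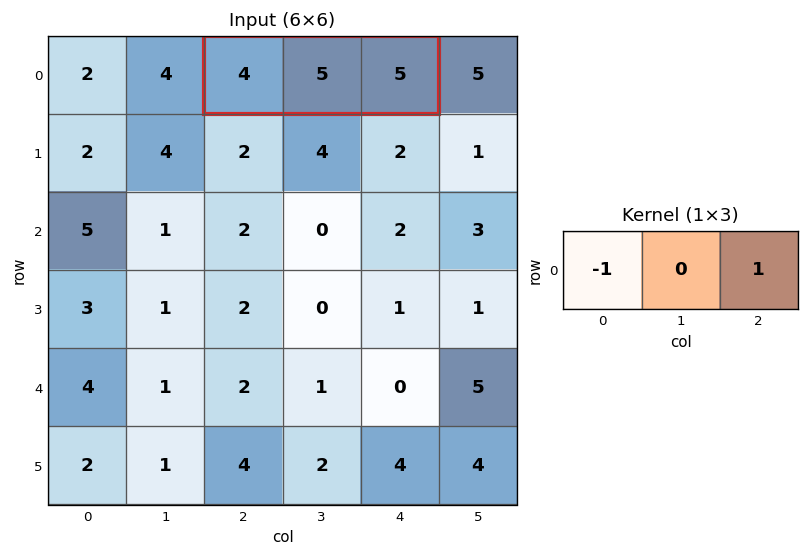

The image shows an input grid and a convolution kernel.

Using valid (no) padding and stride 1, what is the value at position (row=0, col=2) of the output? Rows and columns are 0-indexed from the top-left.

1

The receptive field on the input at this output position is [4 5 5]. Elementwise product with the kernel and sum: 4·-1 + 5·1.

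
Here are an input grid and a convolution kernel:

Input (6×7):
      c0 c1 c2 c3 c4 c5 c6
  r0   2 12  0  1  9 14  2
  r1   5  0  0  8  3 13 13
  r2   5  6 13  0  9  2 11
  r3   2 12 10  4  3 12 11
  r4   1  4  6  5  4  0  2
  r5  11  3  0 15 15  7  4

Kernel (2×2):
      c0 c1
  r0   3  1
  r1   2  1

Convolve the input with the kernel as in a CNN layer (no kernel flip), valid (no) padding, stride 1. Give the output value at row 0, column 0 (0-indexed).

28

The receptive field on the input at this output position is [2 12 / 5 0]. Elementwise product with the kernel and sum: 2·3 + 12·1 + 5·2 + 0·1.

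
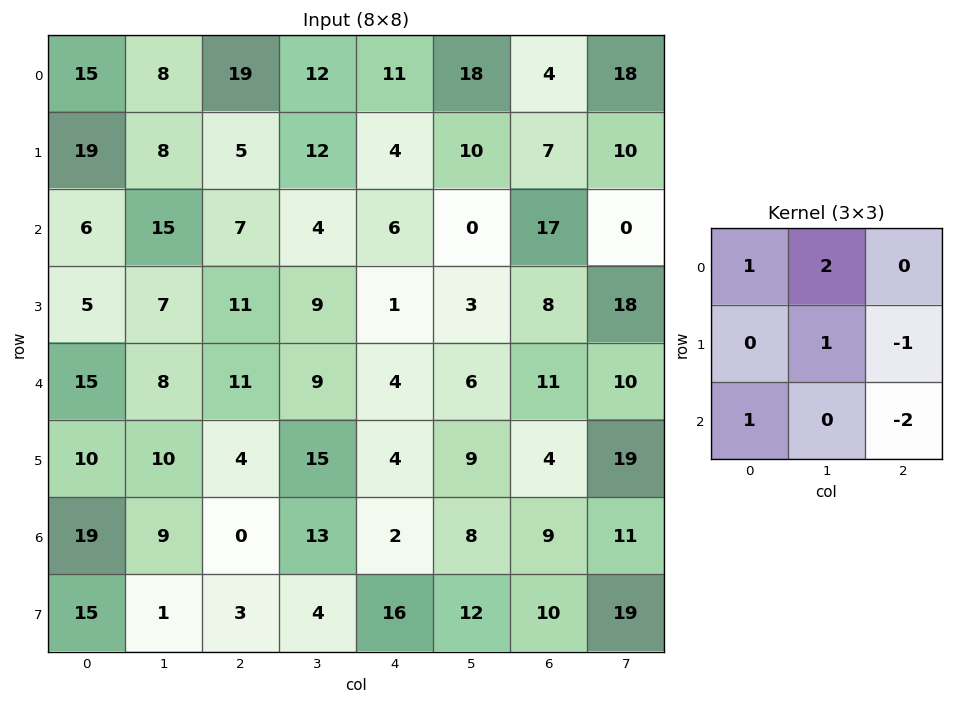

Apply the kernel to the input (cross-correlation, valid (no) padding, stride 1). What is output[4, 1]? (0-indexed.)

2

The receptive field on the input at this output position is [8 11 9 / 10 4 15 / 9 0 13]. Elementwise product with the kernel and sum: 8·1 + 11·2 + 4·1 + 15·-1 + 9·1 + 13·-2.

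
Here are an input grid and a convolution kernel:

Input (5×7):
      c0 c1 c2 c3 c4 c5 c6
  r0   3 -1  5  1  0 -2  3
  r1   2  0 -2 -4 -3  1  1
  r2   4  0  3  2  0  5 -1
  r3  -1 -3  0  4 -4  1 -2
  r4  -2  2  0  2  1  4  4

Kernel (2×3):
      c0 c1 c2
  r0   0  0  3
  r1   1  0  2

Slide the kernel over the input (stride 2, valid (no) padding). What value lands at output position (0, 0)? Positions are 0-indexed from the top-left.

13

The receptive field on the input at this output position is [3 -1 5 / 2 0 -2]. Elementwise product with the kernel and sum: 5·3 + 2·1 + -2·2.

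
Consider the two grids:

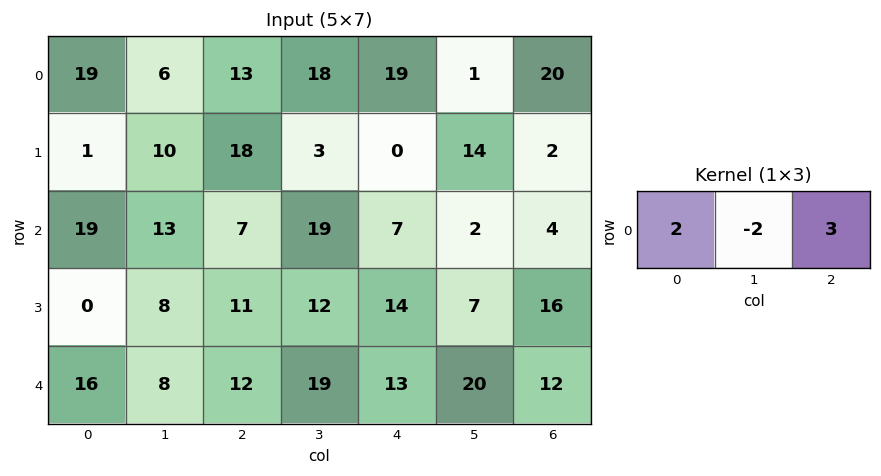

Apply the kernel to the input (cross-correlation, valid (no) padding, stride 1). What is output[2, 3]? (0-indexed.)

30

The receptive field on the input at this output position is [19 7 2]. Elementwise product with the kernel and sum: 19·2 + 7·-2 + 2·3.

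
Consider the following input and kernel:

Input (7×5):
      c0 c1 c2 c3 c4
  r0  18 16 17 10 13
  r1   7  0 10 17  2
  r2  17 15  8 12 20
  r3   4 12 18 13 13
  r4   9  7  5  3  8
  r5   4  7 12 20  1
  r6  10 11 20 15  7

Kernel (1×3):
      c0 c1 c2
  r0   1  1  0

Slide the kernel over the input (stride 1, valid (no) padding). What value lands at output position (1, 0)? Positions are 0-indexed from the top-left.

7

The receptive field on the input at this output position is [7 0 10]. Elementwise product with the kernel and sum: 7·1 + 0·1.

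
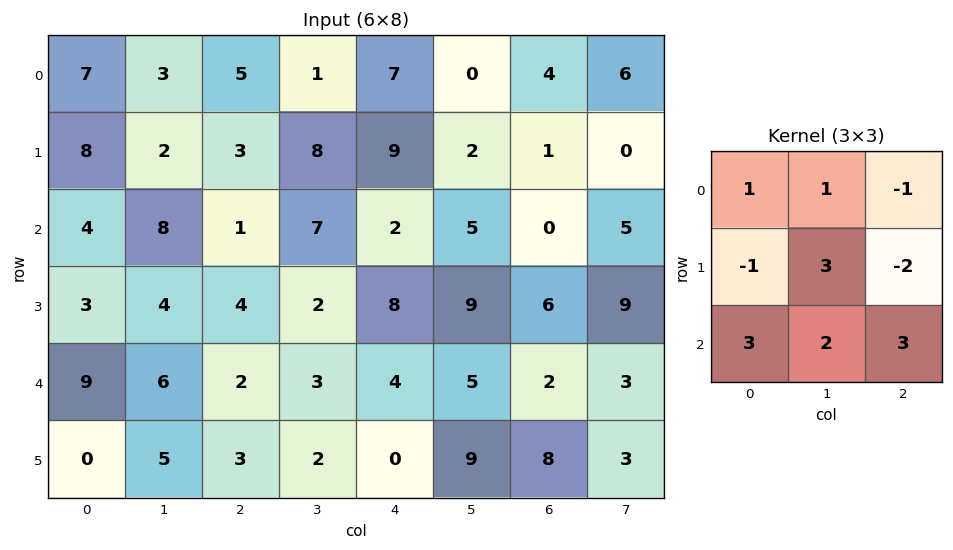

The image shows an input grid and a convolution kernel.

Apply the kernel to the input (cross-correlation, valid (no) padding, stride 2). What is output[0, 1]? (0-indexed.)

25

The receptive field on the input at this output position is [5 1 7 / 3 8 9 / 1 7 2]. Elementwise product with the kernel and sum: 5·1 + 1·1 + 7·-1 + 3·-1 + 8·3 + 9·-2 + 1·3 + 7·2 + 2·3.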